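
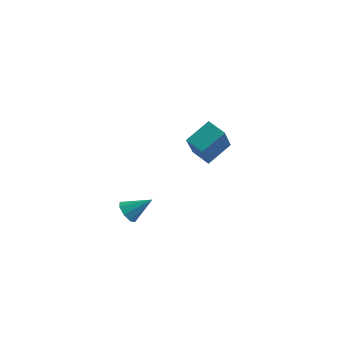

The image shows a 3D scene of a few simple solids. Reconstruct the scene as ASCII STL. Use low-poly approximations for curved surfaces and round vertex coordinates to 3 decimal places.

solid 
facet normal -0.868 0.401 0.292
outer loop
vertex -1.998 0.285 0.402
vertex -1.304 1.301 1.07
vertex -2.038 1.369 -1.207
endloop
endfacet
facet normal -0.496 -0.726 -0.477
outer loop
vertex -1.196 0.979 -1.49
vertex -1.998 0.285 0.402
vertex -2.038 1.369 -1.207
endloop
endfacet
facet normal -0.868 0.401 0.292
outer loop
vertex -2.038 1.369 -1.207
vertex -1.304 1.301 1.07
vertex -1.344 2.385 -0.539
endloop
endfacet
facet normal -0.020 0.559 -0.829
outer loop
vertex -1.344 2.385 -0.539
vertex -1.196 0.979 -1.49
vertex -2.038 1.369 -1.207
endloop
endfacet
facet normal 0.020 -0.559 0.829
outer loop
vertex -1.998 0.285 0.402
vertex -0.462 0.911 0.787
vertex -1.304 1.301 1.07
endloop
endfacet
facet normal -0.496 -0.726 -0.477
outer loop
vertex -1.156 -0.105 0.119
vertex -1.998 0.285 0.402
vertex -1.196 0.979 -1.49
endloop
endfacet
facet normal 0.020 -0.559 0.829
outer loop
vertex -1.156 -0.105 0.119
vertex -0.462 0.911 0.787
vertex -1.998 0.285 0.402
endloop
endfacet
facet normal 0.496 0.726 0.477
outer loop
vertex -1.304 1.301 1.07
vertex -0.462 0.911 0.787
vertex -1.344 2.385 -0.539
endloop
endfacet
facet normal -0.020 0.559 -0.829
outer loop
vertex -0.502 1.995 -0.822
vertex -1.196 0.979 -1.49
vertex -1.344 2.385 -0.539
endloop
endfacet
facet normal 0.496 0.726 0.477
outer loop
vertex -1.344 2.385 -0.539
vertex -0.462 0.911 0.787
vertex -0.502 1.995 -0.822
endloop
endfacet
facet normal 0.868 -0.401 -0.292
outer loop
vertex -0.502 1.995 -0.822
vertex -1.156 -0.105 0.119
vertex -1.196 0.979 -1.49
endloop
endfacet
facet normal 0.868 -0.401 -0.292
outer loop
vertex -0.462 0.911 0.787
vertex -1.156 -0.105 0.119
vertex -0.502 1.995 -0.822
endloop
endfacet
facet normal -0.754 -0.323 -0.573
outer loop
vertex -2.728 -4.353 -1.564
vertex -3.114 -4.184 -1.151
vertex -2.867 -3.927 -1.621
endloop
endfacet
facet normal 0.833 0.203 -0.515
outer loop
vertex -2.728 -4.353 -1.564
vertex -2.867 -3.927 -1.621
vertex -2.166 -3.776 -0.429
endloop
endfacet
facet normal -0.753 -0.324 -0.573
outer loop
vertex -2.867 -3.927 -1.621
vertex -3.114 -4.184 -1.151
vertex -3.151 -3.652 -1.403
endloop
endfacet
facet normal 0.476 0.793 -0.380
outer loop
vertex -2.867 -3.927 -1.621
vertex -3.151 -3.652 -1.403
vertex -2.166 -3.776 -0.429
endloop
endfacet
facet normal -0.752 -0.324 -0.574
outer loop
vertex -3.151 -3.652 -1.403
vertex -3.114 -4.184 -1.151
vertex -3.414 -3.688 -1.038
endloop
endfacet
facet normal 0.016 0.994 0.110
outer loop
vertex -3.151 -3.652 -1.403
vertex -3.414 -3.688 -1.038
vertex -2.166 -3.776 -0.429
endloop
endfacet
facet normal -0.752 -0.324 -0.574
outer loop
vertex -3.414 -3.688 -1.038
vertex -3.114 -4.184 -1.151
vertex -3.501 -4.015 -0.739
endloop
endfacet
facet normal -0.279 0.687 0.671
outer loop
vertex -3.414 -3.688 -1.038
vertex -3.501 -4.015 -0.739
vertex -2.166 -3.776 -0.429
endloop
endfacet
facet normal -0.752 -0.324 -0.574
outer loop
vertex -3.501 -4.015 -0.739
vertex -3.114 -4.184 -1.151
vertex -3.362 -4.441 -0.681
endloop
endfacet
facet normal -0.235 0.055 0.970
outer loop
vertex -3.501 -4.015 -0.739
vertex -3.362 -4.441 -0.681
vertex -2.166 -3.776 -0.429
endloop
endfacet
facet normal -0.753 -0.323 -0.574
outer loop
vertex -3.362 -4.441 -0.681
vertex -3.114 -4.184 -1.151
vertex -3.078 -4.716 -0.899
endloop
endfacet
facet normal 0.122 -0.536 0.835
outer loop
vertex -3.362 -4.441 -0.681
vertex -3.078 -4.716 -0.899
vertex -2.166 -3.776 -0.429
endloop
endfacet
facet normal -0.752 -0.323 -0.574
outer loop
vertex -3.078 -4.716 -0.899
vertex -3.114 -4.184 -1.151
vertex -2.815 -4.68 -1.264
endloop
endfacet
facet normal 0.581 -0.737 0.346
outer loop
vertex -3.078 -4.716 -0.899
vertex -2.815 -4.68 -1.264
vertex -2.166 -3.776 -0.429
endloop
endfacet
facet normal -0.754 -0.324 -0.572
outer loop
vertex -2.815 -4.68 -1.264
vertex -3.114 -4.184 -1.151
vertex -2.728 -4.353 -1.564
endloop
endfacet
facet normal 0.877 -0.431 -0.215
outer loop
vertex -2.815 -4.68 -1.264
vertex -2.728 -4.353 -1.564
vertex -2.166 -3.776 -0.429
endloop
endfacet

endsolid


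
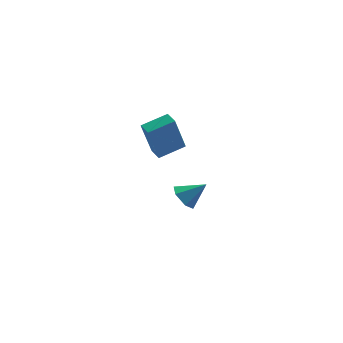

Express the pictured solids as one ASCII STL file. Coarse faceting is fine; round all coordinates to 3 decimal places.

solid 
facet normal -0.788 0.048 -0.614
outer loop
vertex -0.521 -2.188 -2.35
vertex -0.95 -2.508 -1.825
vertex -0.884 -1.761 -1.851
endloop
endfacet
facet normal 0.690 0.715 -0.110
outer loop
vertex -0.521 -2.188 -2.35
vertex -0.884 -1.761 -1.851
vertex 0.09 -2.572 -1.015
endloop
endfacet
facet normal -0.788 0.048 -0.614
outer loop
vertex -0.884 -1.761 -1.851
vertex -0.95 -2.508 -1.825
vertex -1.313 -2.082 -1.326
endloop
endfacet
facet normal 0.143 0.788 0.599
outer loop
vertex -0.884 -1.761 -1.851
vertex -1.313 -2.082 -1.326
vertex 0.09 -2.572 -1.015
endloop
endfacet
facet normal -0.788 0.048 -0.614
outer loop
vertex -1.313 -2.082 -1.326
vertex -0.95 -2.508 -1.825
vertex -1.379 -2.829 -1.3
endloop
endfacet
facet normal -0.199 0.052 0.979
outer loop
vertex -1.313 -2.082 -1.326
vertex -1.379 -2.829 -1.3
vertex 0.09 -2.572 -1.015
endloop
endfacet
facet normal -0.788 0.048 -0.614
outer loop
vertex -1.379 -2.829 -1.3
vertex -0.95 -2.508 -1.825
vertex -1.016 -3.255 -1.799
endloop
endfacet
facet normal 0.006 -0.758 0.652
outer loop
vertex -1.379 -2.829 -1.3
vertex -1.016 -3.255 -1.799
vertex 0.09 -2.572 -1.015
endloop
endfacet
facet normal -0.788 0.048 -0.614
outer loop
vertex -1.016 -3.255 -1.799
vertex -0.95 -2.508 -1.825
vertex -0.587 -2.934 -2.324
endloop
endfacet
facet normal 0.553 -0.831 -0.056
outer loop
vertex -1.016 -3.255 -1.799
vertex -0.587 -2.934 -2.324
vertex 0.09 -2.572 -1.015
endloop
endfacet
facet normal -0.788 0.048 -0.614
outer loop
vertex -0.587 -2.934 -2.324
vertex -0.95 -2.508 -1.825
vertex -0.521 -2.188 -2.35
endloop
endfacet
facet normal 0.895 -0.094 -0.437
outer loop
vertex -0.587 -2.934 -2.324
vertex -0.521 -2.188 -2.35
vertex 0.09 -2.572 -1.015
endloop
endfacet
facet normal -0.929 -0.238 -0.283
outer loop
vertex -1.547 3.254 -1.183
vertex -1.755 4.037 -1.16
vertex -0.979 3.466 -3.225
endloop
endfacet
facet normal 0.256 -0.966 -0.029
outer loop
vertex 0.415 3.823 -2.8
vertex -1.547 3.254 -1.183
vertex -0.979 3.466 -3.225
endloop
endfacet
facet normal -0.929 -0.239 -0.283
outer loop
vertex -0.979 3.466 -3.225
vertex -1.755 4.037 -1.16
vertex -1.187 4.248 -3.202
endloop
endfacet
facet normal 0.267 0.099 -0.959
outer loop
vertex -1.187 4.248 -3.202
vertex 0.415 3.823 -2.8
vertex -0.979 3.466 -3.225
endloop
endfacet
facet normal -0.267 -0.099 0.959
outer loop
vertex -1.547 3.254 -1.183
vertex -0.361 4.394 -0.735
vertex -1.755 4.037 -1.16
endloop
endfacet
facet normal 0.257 -0.966 -0.028
outer loop
vertex -0.153 3.612 -0.758
vertex -1.547 3.254 -1.183
vertex 0.415 3.823 -2.8
endloop
endfacet
facet normal -0.267 -0.099 0.959
outer loop
vertex -0.153 3.612 -0.758
vertex -0.361 4.394 -0.735
vertex -1.547 3.254 -1.183
endloop
endfacet
facet normal -0.256 0.966 0.029
outer loop
vertex -1.755 4.037 -1.16
vertex -0.361 4.394 -0.735
vertex -1.187 4.248 -3.202
endloop
endfacet
facet normal 0.267 0.099 -0.959
outer loop
vertex 0.207 4.606 -2.777
vertex 0.415 3.823 -2.8
vertex -1.187 4.248 -3.202
endloop
endfacet
facet normal -0.257 0.966 0.029
outer loop
vertex -1.187 4.248 -3.202
vertex -0.361 4.394 -0.735
vertex 0.207 4.606 -2.777
endloop
endfacet
facet normal 0.929 0.238 0.283
outer loop
vertex 0.207 4.606 -2.777
vertex -0.153 3.612 -0.758
vertex 0.415 3.823 -2.8
endloop
endfacet
facet normal 0.929 0.239 0.283
outer loop
vertex -0.361 4.394 -0.735
vertex -0.153 3.612 -0.758
vertex 0.207 4.606 -2.777
endloop
endfacet

endsolid


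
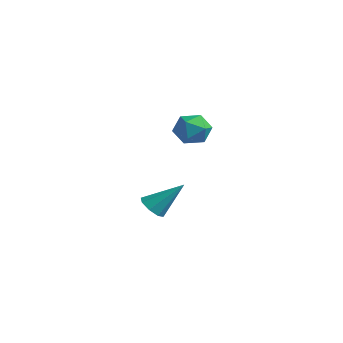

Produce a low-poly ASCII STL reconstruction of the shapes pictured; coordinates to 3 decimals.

solid 
facet normal -0.804 0.532 -0.266
outer loop
vertex -1.008 -1.213 0.022
vertex -1.433 -1.711 0.31
vertex -1.203 -1.164 0.708
endloop
endfacet
facet normal -0.248 0.959 -0.139
outer loop
vertex -1.008 -1.213 0.022
vertex -1.203 -1.164 0.708
vertex -0.53 -1.018 0.516
endloop
endfacet
facet normal 0.283 0.767 -0.576
outer loop
vertex -1.008 -1.213 0.022
vertex -0.53 -1.018 0.516
vertex -0.344 -1.475 -0.001
endloop
endfacet
facet normal 0.053 0.221 -0.974
outer loop
vertex -1.008 -1.213 0.022
vertex -0.344 -1.475 -0.001
vertex -0.902 -1.904 -0.129
endloop
endfacet
facet normal -0.619 0.076 -0.782
outer loop
vertex -1.008 -1.213 0.022
vertex -0.902 -1.904 -0.129
vertex -1.433 -1.711 0.31
endloop
endfacet
facet normal -0.032 0.846 0.532
outer loop
vertex -0.53 -1.018 0.516
vertex -1.203 -1.164 0.708
vertex -0.658 -1.396 1.109
endloop
endfacet
facet normal -0.932 0.154 0.328
outer loop
vertex -1.203 -1.164 0.708
vertex -1.433 -1.711 0.31
vertex -1.216 -1.825 0.981
endloop
endfacet
facet normal -0.633 -0.584 -0.509
outer loop
vertex -1.433 -1.711 0.31
vertex -0.902 -1.904 -0.129
vertex -1.03 -2.282 0.464
endloop
endfacet
facet normal 0.455 -0.348 -0.820
outer loop
vertex -0.902 -1.904 -0.129
vertex -0.344 -1.475 -0.001
vertex -0.357 -2.136 0.272
endloop
endfacet
facet normal 0.826 0.535 -0.176
outer loop
vertex -0.344 -1.475 -0.001
vertex -0.53 -1.018 0.516
vertex -0.127 -1.589 0.67
endloop
endfacet
facet normal -0.053 -0.221 0.974
outer loop
vertex -0.552 -2.087 0.958
vertex -0.658 -1.396 1.109
vertex -1.216 -1.825 0.981
endloop
endfacet
facet normal -0.283 -0.767 0.576
outer loop
vertex -0.552 -2.087 0.958
vertex -1.216 -1.825 0.981
vertex -1.03 -2.282 0.464
endloop
endfacet
facet normal 0.248 -0.959 0.139
outer loop
vertex -0.552 -2.087 0.958
vertex -1.03 -2.282 0.464
vertex -0.357 -2.136 0.272
endloop
endfacet
facet normal 0.804 -0.532 0.266
outer loop
vertex -0.552 -2.087 0.958
vertex -0.357 -2.136 0.272
vertex -0.127 -1.589 0.67
endloop
endfacet
facet normal 0.619 -0.076 0.782
outer loop
vertex -0.552 -2.087 0.958
vertex -0.127 -1.589 0.67
vertex -0.658 -1.396 1.109
endloop
endfacet
facet normal -0.455 0.348 0.820
outer loop
vertex -1.216 -1.825 0.981
vertex -0.658 -1.396 1.109
vertex -1.203 -1.164 0.708
endloop
endfacet
facet normal -0.826 -0.535 0.176
outer loop
vertex -1.03 -2.282 0.464
vertex -1.216 -1.825 0.981
vertex -1.433 -1.711 0.31
endloop
endfacet
facet normal 0.032 -0.846 -0.532
outer loop
vertex -0.357 -2.136 0.272
vertex -1.03 -2.282 0.464
vertex -0.902 -1.904 -0.129
endloop
endfacet
facet normal 0.932 -0.154 -0.328
outer loop
vertex -0.127 -1.589 0.67
vertex -0.357 -2.136 0.272
vertex -0.344 -1.475 -0.001
endloop
endfacet
facet normal 0.633 0.584 0.509
outer loop
vertex -0.658 -1.396 1.109
vertex -0.127 -1.589 0.67
vertex -0.53 -1.018 0.516
endloop
endfacet
facet normal -0.411 -0.586 -0.698
outer loop
vertex -3.467 -1.56 -4.065
vertex -3.871 -1.157 -4.165
vertex -3.344 -1.272 -4.379
endloop
endfacet
facet normal 0.955 -0.269 0.128
outer loop
vertex -3.467 -1.56 -4.065
vertex -3.344 -1.272 -4.379
vertex -3.229 -0.243 -3.075
endloop
endfacet
facet normal -0.412 -0.585 -0.699
outer loop
vertex -3.344 -1.272 -4.379
vertex -3.871 -1.157 -4.165
vertex -3.53 -0.915 -4.568
endloop
endfacet
facet normal 0.899 0.301 -0.317
outer loop
vertex -3.344 -1.272 -4.379
vertex -3.53 -0.915 -4.568
vertex -3.229 -0.243 -3.075
endloop
endfacet
facet normal -0.411 -0.585 -0.699
outer loop
vertex -3.53 -0.915 -4.568
vertex -3.871 -1.157 -4.165
vertex -3.915 -0.701 -4.521
endloop
endfacet
facet normal 0.394 0.806 -0.442
outer loop
vertex -3.53 -0.915 -4.568
vertex -3.915 -0.701 -4.521
vertex -3.229 -0.243 -3.075
endloop
endfacet
facet normal -0.412 -0.585 -0.698
outer loop
vertex -3.915 -0.701 -4.521
vertex -3.871 -1.157 -4.165
vertex -4.275 -0.753 -4.265
endloop
endfacet
facet normal -0.262 0.949 -0.176
outer loop
vertex -3.915 -0.701 -4.521
vertex -4.275 -0.753 -4.265
vertex -3.229 -0.243 -3.075
endloop
endfacet
facet normal -0.412 -0.585 -0.699
outer loop
vertex -4.275 -0.753 -4.265
vertex -3.871 -1.157 -4.165
vertex -4.398 -1.042 -3.951
endloop
endfacet
facet normal -0.688 0.648 0.327
outer loop
vertex -4.275 -0.753 -4.265
vertex -4.398 -1.042 -3.951
vertex -3.229 -0.243 -3.075
endloop
endfacet
facet normal -0.412 -0.584 -0.699
outer loop
vertex -4.398 -1.042 -3.951
vertex -3.871 -1.157 -4.165
vertex -4.212 -1.398 -3.763
endloop
endfacet
facet normal -0.631 0.078 0.772
outer loop
vertex -4.398 -1.042 -3.951
vertex -4.212 -1.398 -3.763
vertex -3.229 -0.243 -3.075
endloop
endfacet
facet normal -0.410 -0.586 -0.699
outer loop
vertex -4.212 -1.398 -3.763
vertex -3.871 -1.157 -4.165
vertex -3.826 -1.613 -3.809
endloop
endfacet
facet normal -0.129 -0.424 0.896
outer loop
vertex -4.212 -1.398 -3.763
vertex -3.826 -1.613 -3.809
vertex -3.229 -0.243 -3.075
endloop
endfacet
facet normal -0.411 -0.586 -0.698
outer loop
vertex -3.826 -1.613 -3.809
vertex -3.871 -1.157 -4.165
vertex -3.467 -1.56 -4.065
endloop
endfacet
facet normal 0.532 -0.568 0.628
outer loop
vertex -3.826 -1.613 -3.809
vertex -3.467 -1.56 -4.065
vertex -3.229 -0.243 -3.075
endloop
endfacet

endsolid


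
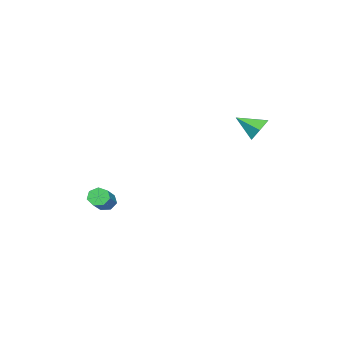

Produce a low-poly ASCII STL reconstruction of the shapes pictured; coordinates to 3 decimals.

solid 
facet normal -0.818 -0.240 -0.523
outer loop
vertex 3.482 -3.569 -3.033
vertex 3.148 -3.465 -2.558
vertex 3.309 -3.089 -2.983
endloop
endfacet
facet normal 0.466 0.256 -0.847
outer loop
vertex 3.482 -3.569 -3.033
vertex 3.309 -3.089 -2.983
vertex 4.946 -3.138 -2.097
endloop
endfacet
facet normal 0.466 0.257 -0.847
outer loop
vertex 4.946 -3.138 -2.097
vertex 3.309 -3.089 -2.983
vertex 4.773 -2.659 -2.047
endloop
endfacet
facet normal 0.818 0.241 0.523
outer loop
vertex 4.946 -3.138 -2.097
vertex 4.773 -2.659 -2.047
vertex 4.612 -3.035 -1.622
endloop
endfacet
facet normal -0.818 -0.240 -0.523
outer loop
vertex 3.309 -3.089 -2.983
vertex 3.148 -3.465 -2.558
vertex 3.015 -2.893 -2.613
endloop
endfacet
facet normal 0.027 0.892 -0.451
outer loop
vertex 3.309 -3.089 -2.983
vertex 3.015 -2.893 -2.613
vertex 4.773 -2.659 -2.047
endloop
endfacet
facet normal 0.027 0.892 -0.451
outer loop
vertex 4.773 -2.659 -2.047
vertex 3.015 -2.893 -2.613
vertex 4.479 -2.463 -1.677
endloop
endfacet
facet normal 0.818 0.240 0.523
outer loop
vertex 4.773 -2.659 -2.047
vertex 4.479 -2.463 -1.677
vertex 4.612 -3.035 -1.622
endloop
endfacet
facet normal -0.818 -0.240 -0.523
outer loop
vertex 3.015 -2.893 -2.613
vertex 3.148 -3.465 -2.558
vertex 2.821 -3.128 -2.202
endloop
endfacet
facet normal -0.433 0.855 0.285
outer loop
vertex 3.015 -2.893 -2.613
vertex 2.821 -3.128 -2.202
vertex 4.479 -2.463 -1.677
endloop
endfacet
facet normal -0.433 0.856 0.283
outer loop
vertex 4.479 -2.463 -1.677
vertex 2.821 -3.128 -2.202
vertex 4.285 -2.697 -1.266
endloop
endfacet
facet normal 0.818 0.240 0.523
outer loop
vertex 4.479 -2.463 -1.677
vertex 4.285 -2.697 -1.266
vertex 4.612 -3.035 -1.622
endloop
endfacet
facet normal -0.818 -0.241 -0.523
outer loop
vertex 2.821 -3.128 -2.202
vertex 3.148 -3.465 -2.558
vertex 2.873 -3.617 -2.058
endloop
endfacet
facet normal -0.567 0.177 0.805
outer loop
vertex 2.821 -3.128 -2.202
vertex 2.873 -3.617 -2.058
vertex 4.285 -2.697 -1.266
endloop
endfacet
facet normal -0.567 0.177 0.805
outer loop
vertex 4.285 -2.697 -1.266
vertex 2.873 -3.617 -2.058
vertex 4.337 -3.186 -1.122
endloop
endfacet
facet normal 0.818 0.241 0.523
outer loop
vertex 4.285 -2.697 -1.266
vertex 4.337 -3.186 -1.122
vertex 4.612 -3.035 -1.622
endloop
endfacet
facet normal -0.817 -0.242 -0.523
outer loop
vertex 2.873 -3.617 -2.058
vertex 3.148 -3.465 -2.558
vertex 3.133 -3.991 -2.291
endloop
endfacet
facet normal -0.273 -0.638 0.720
outer loop
vertex 2.873 -3.617 -2.058
vertex 3.133 -3.991 -2.291
vertex 4.337 -3.186 -1.122
endloop
endfacet
facet normal -0.274 -0.637 0.721
outer loop
vertex 4.337 -3.186 -1.122
vertex 3.133 -3.991 -2.291
vertex 4.596 -3.561 -1.355
endloop
endfacet
facet normal 0.818 0.240 0.523
outer loop
vertex 4.337 -3.186 -1.122
vertex 4.596 -3.561 -1.355
vertex 4.612 -3.035 -1.622
endloop
endfacet
facet normal -0.818 -0.242 -0.522
outer loop
vertex 3.133 -3.991 -2.291
vertex 3.148 -3.465 -2.558
vertex 3.404 -3.97 -2.725
endloop
endfacet
facet normal 0.225 -0.970 0.094
outer loop
vertex 3.133 -3.991 -2.291
vertex 3.404 -3.97 -2.725
vertex 4.596 -3.561 -1.355
endloop
endfacet
facet normal 0.227 -0.970 0.092
outer loop
vertex 4.596 -3.561 -1.355
vertex 3.404 -3.97 -2.725
vertex 4.867 -3.539 -1.789
endloop
endfacet
facet normal 0.818 0.241 0.523
outer loop
vertex 4.596 -3.561 -1.355
vertex 4.867 -3.539 -1.789
vertex 4.612 -3.035 -1.622
endloop
endfacet
facet normal -0.818 -0.242 -0.522
outer loop
vertex 3.404 -3.97 -2.725
vertex 3.148 -3.465 -2.558
vertex 3.482 -3.569 -3.033
endloop
endfacet
facet normal 0.555 -0.572 -0.604
outer loop
vertex 3.404 -3.97 -2.725
vertex 3.482 -3.569 -3.033
vertex 4.867 -3.539 -1.789
endloop
endfacet
facet normal 0.555 -0.573 -0.604
outer loop
vertex 4.867 -3.539 -1.789
vertex 3.482 -3.569 -3.033
vertex 4.946 -3.138 -2.097
endloop
endfacet
facet normal 0.818 0.241 0.523
outer loop
vertex 4.867 -3.539 -1.789
vertex 4.946 -3.138 -2.097
vertex 4.612 -3.035 -1.622
endloop
endfacet
facet normal -0.182 0.837 -0.515
outer loop
vertex 1.354 3.625 2.254
vertex 0.652 3.746 2.699
vertex 1.38 4.069 2.966
endloop
endfacet
facet normal 0.956 -0.263 0.129
outer loop
vertex 1.354 3.625 2.254
vertex 1.38 4.069 2.966
vertex 0.908 2.574 3.421
endloop
endfacet
facet normal -0.182 0.837 -0.515
outer loop
vertex 1.38 4.069 2.966
vertex 0.652 3.746 2.699
vertex 0.678 4.19 3.411
endloop
endfacet
facet normal 0.544 0.083 0.835
outer loop
vertex 1.38 4.069 2.966
vertex 0.678 4.19 3.411
vertex 0.908 2.574 3.421
endloop
endfacet
facet normal -0.183 0.837 -0.515
outer loop
vertex 0.678 4.19 3.411
vertex 0.652 3.746 2.699
vertex -0.05 3.867 3.145
endloop
endfacet
facet normal -0.327 -0.041 0.944
outer loop
vertex 0.678 4.19 3.411
vertex -0.05 3.867 3.145
vertex 0.908 2.574 3.421
endloop
endfacet
facet normal -0.183 0.838 -0.515
outer loop
vertex -0.05 3.867 3.145
vertex 0.652 3.746 2.699
vertex -0.076 3.423 2.432
endloop
endfacet
facet normal -0.788 -0.510 0.346
outer loop
vertex -0.05 3.867 3.145
vertex -0.076 3.423 2.432
vertex 0.908 2.574 3.421
endloop
endfacet
facet normal -0.182 0.837 -0.516
outer loop
vertex -0.076 3.423 2.432
vertex 0.652 3.746 2.699
vertex 0.626 3.301 1.987
endloop
endfacet
facet normal -0.376 -0.854 -0.359
outer loop
vertex -0.076 3.423 2.432
vertex 0.626 3.301 1.987
vertex 0.908 2.574 3.421
endloop
endfacet
facet normal -0.183 0.837 -0.516
outer loop
vertex 0.626 3.301 1.987
vertex 0.652 3.746 2.699
vertex 1.354 3.625 2.254
endloop
endfacet
facet normal 0.497 -0.731 -0.468
outer loop
vertex 0.626 3.301 1.987
vertex 1.354 3.625 2.254
vertex 0.908 2.574 3.421
endloop
endfacet

endsolid


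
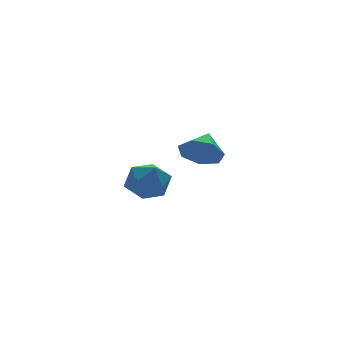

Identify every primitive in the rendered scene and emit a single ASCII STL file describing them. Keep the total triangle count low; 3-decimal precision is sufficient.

solid 
facet normal -0.489 0.736 -0.468
outer loop
vertex -1.384 -0.859 -3.436
vertex -2.088 -0.949 -2.842
vertex -1.394 -0.367 -2.652
endloop
endfacet
facet normal 0.217 0.828 -0.517
outer loop
vertex -1.384 -0.859 -3.436
vertex -1.394 -0.367 -2.652
vertex -0.607 -0.756 -2.945
endloop
endfacet
facet normal 0.493 0.252 -0.833
outer loop
vertex -1.384 -0.859 -3.436
vertex -0.607 -0.756 -2.945
vertex -0.814 -1.578 -3.316
endloop
endfacet
facet normal -0.042 -0.197 -0.980
outer loop
vertex -1.384 -0.859 -3.436
vertex -0.814 -1.578 -3.316
vertex -1.73 -1.697 -3.253
endloop
endfacet
facet normal -0.649 0.103 -0.754
outer loop
vertex -1.384 -0.859 -3.436
vertex -1.73 -1.697 -3.253
vertex -2.088 -0.949 -2.842
endloop
endfacet
facet normal 0.481 0.864 0.146
outer loop
vertex -0.607 -0.756 -2.945
vertex -1.394 -0.367 -2.652
vertex -0.83 -0.783 -2.047
endloop
endfacet
facet normal -0.662 0.716 0.224
outer loop
vertex -1.394 -0.367 -2.652
vertex -2.088 -0.949 -2.842
vertex -1.746 -0.902 -1.984
endloop
endfacet
facet normal -0.921 -0.310 -0.238
outer loop
vertex -2.088 -0.949 -2.842
vertex -1.73 -1.697 -3.253
vertex -1.953 -1.724 -2.355
endloop
endfacet
facet normal 0.062 -0.795 -0.604
outer loop
vertex -1.73 -1.697 -3.253
vertex -0.814 -1.578 -3.316
vertex -1.166 -2.113 -2.648
endloop
endfacet
facet normal 0.928 -0.068 -0.366
outer loop
vertex -0.814 -1.578 -3.316
vertex -0.607 -0.756 -2.945
vertex -0.472 -1.531 -2.458
endloop
endfacet
facet normal 0.042 0.197 0.980
outer loop
vertex -1.176 -1.621 -1.864
vertex -0.83 -0.783 -2.047
vertex -1.746 -0.902 -1.984
endloop
endfacet
facet normal -0.493 -0.252 0.833
outer loop
vertex -1.176 -1.621 -1.864
vertex -1.746 -0.902 -1.984
vertex -1.953 -1.724 -2.355
endloop
endfacet
facet normal -0.217 -0.828 0.517
outer loop
vertex -1.176 -1.621 -1.864
vertex -1.953 -1.724 -2.355
vertex -1.166 -2.113 -2.648
endloop
endfacet
facet normal 0.489 -0.736 0.468
outer loop
vertex -1.176 -1.621 -1.864
vertex -1.166 -2.113 -2.648
vertex -0.472 -1.531 -2.458
endloop
endfacet
facet normal 0.649 -0.103 0.754
outer loop
vertex -1.176 -1.621 -1.864
vertex -0.472 -1.531 -2.458
vertex -0.83 -0.783 -2.047
endloop
endfacet
facet normal -0.062 0.795 0.604
outer loop
vertex -1.746 -0.902 -1.984
vertex -0.83 -0.783 -2.047
vertex -1.394 -0.367 -2.652
endloop
endfacet
facet normal -0.928 0.068 0.366
outer loop
vertex -1.953 -1.724 -2.355
vertex -1.746 -0.902 -1.984
vertex -2.088 -0.949 -2.842
endloop
endfacet
facet normal -0.481 -0.864 -0.146
outer loop
vertex -1.166 -2.113 -2.648
vertex -1.953 -1.724 -2.355
vertex -1.73 -1.697 -3.253
endloop
endfacet
facet normal 0.662 -0.716 -0.224
outer loop
vertex -0.472 -1.531 -2.458
vertex -1.166 -2.113 -2.648
vertex -0.814 -1.578 -3.316
endloop
endfacet
facet normal 0.921 0.310 0.238
outer loop
vertex -0.83 -0.783 -2.047
vertex -0.472 -1.531 -2.458
vertex -0.607 -0.756 -2.945
endloop
endfacet
facet normal -0.614 -0.601 -0.512
outer loop
vertex 4.044 2.868 -4.104
vertex 3.344 3.043 -3.471
vertex 3.553 3.518 -4.278
endloop
endfacet
facet normal 0.778 0.479 -0.406
outer loop
vertex 4.044 2.868 -4.104
vertex 3.553 3.518 -4.278
vertex 4.136 3.817 -2.809
endloop
endfacet
facet normal -0.613 -0.601 -0.513
outer loop
vertex 3.553 3.518 -4.278
vertex 3.344 3.043 -3.471
vertex 2.904 3.81 -3.844
endloop
endfacet
facet normal 0.231 0.931 -0.281
outer loop
vertex 3.553 3.518 -4.278
vertex 2.904 3.81 -3.844
vertex 4.136 3.817 -2.809
endloop
endfacet
facet normal -0.614 -0.601 -0.512
outer loop
vertex 2.904 3.81 -3.844
vertex 3.344 3.043 -3.471
vertex 2.587 3.524 -3.128
endloop
endfacet
facet normal -0.232 0.934 0.270
outer loop
vertex 2.904 3.81 -3.844
vertex 2.587 3.524 -3.128
vertex 4.136 3.817 -2.809
endloop
endfacet
facet normal -0.614 -0.600 -0.513
outer loop
vertex 2.587 3.524 -3.128
vertex 3.344 3.043 -3.471
vertex 2.84 2.875 -2.671
endloop
endfacet
facet normal -0.263 0.485 0.834
outer loop
vertex 2.587 3.524 -3.128
vertex 2.84 2.875 -2.671
vertex 4.136 3.817 -2.809
endloop
endfacet
facet normal -0.613 -0.602 -0.512
outer loop
vertex 2.84 2.875 -2.671
vertex 3.344 3.043 -3.471
vertex 3.473 2.353 -2.815
endloop
endfacet
facet normal 0.161 -0.077 0.984
outer loop
vertex 2.84 2.875 -2.671
vertex 3.473 2.353 -2.815
vertex 4.136 3.817 -2.809
endloop
endfacet
facet normal -0.614 -0.601 -0.512
outer loop
vertex 3.473 2.353 -2.815
vertex 3.344 3.043 -3.471
vertex 4.008 2.35 -3.453
endloop
endfacet
facet normal 0.723 -0.330 0.608
outer loop
vertex 3.473 2.353 -2.815
vertex 4.008 2.35 -3.453
vertex 4.136 3.817 -2.809
endloop
endfacet
facet normal -0.613 -0.601 -0.512
outer loop
vertex 4.008 2.35 -3.453
vertex 3.344 3.043 -3.471
vertex 4.044 2.868 -4.104
endloop
endfacet
facet normal 0.997 -0.082 -0.010
outer loop
vertex 4.008 2.35 -3.453
vertex 4.044 2.868 -4.104
vertex 4.136 3.817 -2.809
endloop
endfacet

endsolid


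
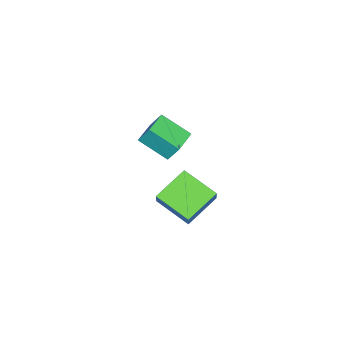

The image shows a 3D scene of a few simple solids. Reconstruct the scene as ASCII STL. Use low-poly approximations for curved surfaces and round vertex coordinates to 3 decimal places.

solid 
facet normal -1.000 0.013 -0.004
outer loop
vertex -2.815 -2.998 -2.971
vertex -2.79 -1.404 -3.986
vertex -2.819 -3.615 -3.941
endloop
endfacet
facet normal -0.013 -0.844 0.537
outer loop
vertex -1.21 -3.636 -3.934
vertex -2.815 -2.998 -2.971
vertex -2.819 -3.615 -3.941
endloop
endfacet
facet normal -1.000 0.013 -0.003
outer loop
vertex -2.819 -3.615 -3.941
vertex -2.79 -1.404 -3.986
vertex -2.795 -2.021 -4.956
endloop
endfacet
facet normal -0.003 -0.537 -0.844
outer loop
vertex -2.795 -2.021 -4.956
vertex -1.21 -3.636 -3.934
vertex -2.819 -3.615 -3.941
endloop
endfacet
facet normal 0.003 0.537 0.844
outer loop
vertex -2.815 -2.998 -2.971
vertex -1.181 -1.425 -3.979
vertex -2.79 -1.404 -3.986
endloop
endfacet
facet normal -0.013 -0.844 0.537
outer loop
vertex -1.205 -3.019 -2.964
vertex -2.815 -2.998 -2.971
vertex -1.21 -3.636 -3.934
endloop
endfacet
facet normal 0.003 0.537 0.844
outer loop
vertex -1.205 -3.019 -2.964
vertex -1.181 -1.425 -3.979
vertex -2.815 -2.998 -2.971
endloop
endfacet
facet normal 0.013 0.844 -0.537
outer loop
vertex -2.79 -1.404 -3.986
vertex -1.181 -1.425 -3.979
vertex -2.795 -2.021 -4.956
endloop
endfacet
facet normal -0.003 -0.537 -0.844
outer loop
vertex -1.185 -2.042 -4.949
vertex -1.21 -3.636 -3.934
vertex -2.795 -2.021 -4.956
endloop
endfacet
facet normal 0.013 0.844 -0.537
outer loop
vertex -2.795 -2.021 -4.956
vertex -1.181 -1.425 -3.979
vertex -1.185 -2.042 -4.949
endloop
endfacet
facet normal 1.000 -0.013 0.003
outer loop
vertex -1.185 -2.042 -4.949
vertex -1.205 -3.019 -2.964
vertex -1.21 -3.636 -3.934
endloop
endfacet
facet normal 1.000 -0.013 0.004
outer loop
vertex -1.181 -1.425 -3.979
vertex -1.205 -3.019 -2.964
vertex -1.185 -2.042 -4.949
endloop
endfacet
facet normal -0.580 -0.218 -0.785
outer loop
vertex 2.435 0.202 -2.648
vertex 2.87 1.966 -3.459
vertex 3.98 -0.602 -3.568
endloop
endfacet
facet normal -0.219 -0.887 0.408
outer loop
vertex 4.77 -0.306 -2.501
vertex 2.435 0.202 -2.648
vertex 3.98 -0.602 -3.568
endloop
endfacet
facet normal -0.580 -0.218 -0.785
outer loop
vertex 3.98 -0.602 -3.568
vertex 2.87 1.966 -3.459
vertex 4.415 1.162 -4.379
endloop
endfacet
facet normal 0.784 -0.408 -0.467
outer loop
vertex 4.415 1.162 -4.379
vertex 4.77 -0.306 -2.501
vertex 3.98 -0.602 -3.568
endloop
endfacet
facet normal -0.784 0.408 0.467
outer loop
vertex 2.435 0.202 -2.648
vertex 3.66 2.262 -2.392
vertex 2.87 1.966 -3.459
endloop
endfacet
facet normal -0.219 -0.887 0.408
outer loop
vertex 3.225 0.498 -1.581
vertex 2.435 0.202 -2.648
vertex 4.77 -0.306 -2.501
endloop
endfacet
facet normal -0.784 0.408 0.467
outer loop
vertex 3.225 0.498 -1.581
vertex 3.66 2.262 -2.392
vertex 2.435 0.202 -2.648
endloop
endfacet
facet normal 0.219 0.887 -0.408
outer loop
vertex 2.87 1.966 -3.459
vertex 3.66 2.262 -2.392
vertex 4.415 1.162 -4.379
endloop
endfacet
facet normal 0.784 -0.408 -0.467
outer loop
vertex 5.205 1.458 -3.312
vertex 4.77 -0.306 -2.501
vertex 4.415 1.162 -4.379
endloop
endfacet
facet normal 0.219 0.887 -0.408
outer loop
vertex 4.415 1.162 -4.379
vertex 3.66 2.262 -2.392
vertex 5.205 1.458 -3.312
endloop
endfacet
facet normal 0.580 0.218 0.785
outer loop
vertex 5.205 1.458 -3.312
vertex 3.225 0.498 -1.581
vertex 4.77 -0.306 -2.501
endloop
endfacet
facet normal 0.580 0.218 0.785
outer loop
vertex 3.66 2.262 -2.392
vertex 3.225 0.498 -1.581
vertex 5.205 1.458 -3.312
endloop
endfacet

endsolid


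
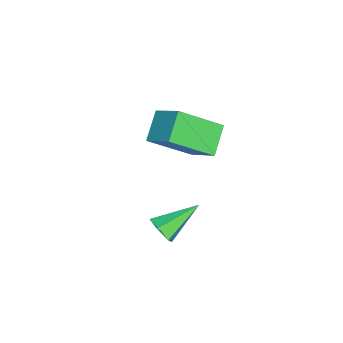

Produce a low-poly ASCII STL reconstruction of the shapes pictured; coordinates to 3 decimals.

solid 
facet normal -0.793 0.103 0.601
outer loop
vertex -3.007 -2.539 4.04
vertex -3.631 -1.228 2.993
vertex -3.628 -3.373 3.364
endloop
endfacet
facet normal 0.348 -0.733 0.584
outer loop
vertex -2.709 -3.492 2.667
vertex -3.007 -2.539 4.04
vertex -3.628 -3.373 3.364
endloop
endfacet
facet normal -0.792 0.103 0.602
outer loop
vertex -3.628 -3.373 3.364
vertex -3.631 -1.228 2.993
vertex -4.252 -2.062 2.318
endloop
endfacet
facet normal -0.500 -0.673 -0.545
outer loop
vertex -4.252 -2.062 2.318
vertex -2.709 -3.492 2.667
vertex -3.628 -3.373 3.364
endloop
endfacet
facet normal 0.500 0.673 0.545
outer loop
vertex -3.007 -2.539 4.04
vertex -2.712 -1.347 2.296
vertex -3.631 -1.228 2.993
endloop
endfacet
facet normal 0.349 -0.733 0.584
outer loop
vertex -2.088 -2.658 3.342
vertex -3.007 -2.539 4.04
vertex -2.709 -3.492 2.667
endloop
endfacet
facet normal 0.501 0.673 0.545
outer loop
vertex -2.088 -2.658 3.342
vertex -2.712 -1.347 2.296
vertex -3.007 -2.539 4.04
endloop
endfacet
facet normal -0.349 0.733 -0.585
outer loop
vertex -3.631 -1.228 2.993
vertex -2.712 -1.347 2.296
vertex -4.252 -2.062 2.318
endloop
endfacet
facet normal -0.501 -0.673 -0.544
outer loop
vertex -3.333 -2.181 1.62
vertex -2.709 -3.492 2.667
vertex -4.252 -2.062 2.318
endloop
endfacet
facet normal -0.349 0.733 -0.584
outer loop
vertex -4.252 -2.062 2.318
vertex -2.712 -1.347 2.296
vertex -3.333 -2.181 1.62
endloop
endfacet
facet normal 0.792 -0.103 -0.601
outer loop
vertex -3.333 -2.181 1.62
vertex -2.088 -2.658 3.342
vertex -2.709 -3.492 2.667
endloop
endfacet
facet normal 0.792 -0.103 -0.601
outer loop
vertex -2.712 -1.347 2.296
vertex -2.088 -2.658 3.342
vertex -3.333 -2.181 1.62
endloop
endfacet
facet normal 0.531 -0.695 -0.485
outer loop
vertex 0.736 -2.457 1.802
vertex 0.405 -2.414 1.378
vertex 0.844 -2.101 1.41
endloop
endfacet
facet normal 0.621 0.487 0.614
outer loop
vertex 0.736 -2.457 1.802
vertex 0.844 -2.101 1.41
vertex -0.365 -1.406 2.082
endloop
endfacet
facet normal 0.531 -0.695 -0.486
outer loop
vertex 0.844 -2.101 1.41
vertex 0.405 -2.414 1.378
vertex 0.512 -2.058 0.986
endloop
endfacet
facet normal 0.393 0.894 -0.217
outer loop
vertex 0.844 -2.101 1.41
vertex 0.512 -2.058 0.986
vertex -0.365 -1.406 2.082
endloop
endfacet
facet normal 0.531 -0.695 -0.486
outer loop
vertex 0.512 -2.058 0.986
vertex 0.405 -2.414 1.378
vertex 0.073 -2.371 0.954
endloop
endfacet
facet normal -0.391 0.619 -0.681
outer loop
vertex 0.512 -2.058 0.986
vertex 0.073 -2.371 0.954
vertex -0.365 -1.406 2.082
endloop
endfacet
facet normal 0.530 -0.695 -0.485
outer loop
vertex 0.073 -2.371 0.954
vertex 0.405 -2.414 1.378
vertex -0.035 -2.727 1.346
endloop
endfacet
facet normal -0.947 -0.061 -0.316
outer loop
vertex 0.073 -2.371 0.954
vertex -0.035 -2.727 1.346
vertex -0.365 -1.406 2.082
endloop
endfacet
facet normal 0.530 -0.695 -0.485
outer loop
vertex -0.035 -2.727 1.346
vertex 0.405 -2.414 1.378
vertex 0.297 -2.77 1.77
endloop
endfacet
facet normal -0.719 -0.467 0.515
outer loop
vertex -0.035 -2.727 1.346
vertex 0.297 -2.77 1.77
vertex -0.365 -1.406 2.082
endloop
endfacet
facet normal 0.531 -0.695 -0.485
outer loop
vertex 0.297 -2.77 1.77
vertex 0.405 -2.414 1.378
vertex 0.736 -2.457 1.802
endloop
endfacet
facet normal 0.066 -0.192 0.979
outer loop
vertex 0.297 -2.77 1.77
vertex 0.736 -2.457 1.802
vertex -0.365 -1.406 2.082
endloop
endfacet

endsolid


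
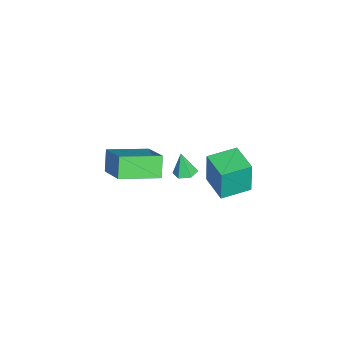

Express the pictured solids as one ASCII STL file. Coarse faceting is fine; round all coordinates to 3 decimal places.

solid 
facet normal -0.596 0.803 0.005
outer loop
vertex 1.462 4.014 2.862
vertex 2.562 4.831 2.845
vertex 1.442 4.009 1.262
endloop
endfacet
facet normal -0.803 -0.596 0.012
outer loop
vertex 2.258 2.909 1.255
vertex 1.462 4.014 2.862
vertex 1.442 4.009 1.262
endloop
endfacet
facet normal -0.597 0.803 0.005
outer loop
vertex 1.442 4.009 1.262
vertex 2.562 4.831 2.845
vertex 2.541 4.826 1.245
endloop
endfacet
facet normal -0.013 -0.003 -1.000
outer loop
vertex 2.541 4.826 1.245
vertex 2.258 2.909 1.255
vertex 1.442 4.009 1.262
endloop
endfacet
facet normal 0.013 0.003 1.000
outer loop
vertex 1.462 4.014 2.862
vertex 3.378 3.731 2.838
vertex 2.562 4.831 2.845
endloop
endfacet
facet normal -0.803 -0.596 0.012
outer loop
vertex 2.279 2.914 2.855
vertex 1.462 4.014 2.862
vertex 2.258 2.909 1.255
endloop
endfacet
facet normal 0.013 0.003 1.000
outer loop
vertex 2.279 2.914 2.855
vertex 3.378 3.731 2.838
vertex 1.462 4.014 2.862
endloop
endfacet
facet normal 0.803 0.596 -0.012
outer loop
vertex 2.562 4.831 2.845
vertex 3.378 3.731 2.838
vertex 2.541 4.826 1.245
endloop
endfacet
facet normal -0.013 -0.003 -1.000
outer loop
vertex 3.358 3.726 1.238
vertex 2.258 2.909 1.255
vertex 2.541 4.826 1.245
endloop
endfacet
facet normal 0.803 0.596 -0.012
outer loop
vertex 2.541 4.826 1.245
vertex 3.378 3.731 2.838
vertex 3.358 3.726 1.238
endloop
endfacet
facet normal 0.596 -0.803 -0.005
outer loop
vertex 3.358 3.726 1.238
vertex 2.279 2.914 2.855
vertex 2.258 2.909 1.255
endloop
endfacet
facet normal 0.597 -0.803 -0.005
outer loop
vertex 3.378 3.731 2.838
vertex 2.279 2.914 2.855
vertex 3.358 3.726 1.238
endloop
endfacet
facet normal -0.575 -0.079 0.815
outer loop
vertex 0.08 -1.312 -0.285
vertex -0.76 0.408 -0.71
vertex -1.315 -2.258 -1.361
endloop
endfacet
facet normal 0.428 -0.877 0.217
outer loop
vertex -0.66 -2.168 -2.29
vertex 0.08 -1.312 -0.285
vertex -1.315 -2.258 -1.361
endloop
endfacet
facet normal -0.575 -0.079 0.815
outer loop
vertex -1.315 -2.258 -1.361
vertex -0.76 0.408 -0.71
vertex -2.155 -0.539 -1.786
endloop
endfacet
facet normal -0.697 -0.474 -0.538
outer loop
vertex -2.155 -0.539 -1.786
vertex -0.66 -2.168 -2.29
vertex -1.315 -2.258 -1.361
endloop
endfacet
facet normal 0.698 0.474 0.538
outer loop
vertex 0.08 -1.312 -0.285
vertex -0.105 0.498 -1.639
vertex -0.76 0.408 -0.71
endloop
endfacet
facet normal 0.429 -0.877 0.216
outer loop
vertex 0.735 -1.221 -1.214
vertex 0.08 -1.312 -0.285
vertex -0.66 -2.168 -2.29
endloop
endfacet
facet normal 0.697 0.474 0.538
outer loop
vertex 0.735 -1.221 -1.214
vertex -0.105 0.498 -1.639
vertex 0.08 -1.312 -0.285
endloop
endfacet
facet normal -0.428 0.877 -0.217
outer loop
vertex -0.76 0.408 -0.71
vertex -0.105 0.498 -1.639
vertex -2.155 -0.539 -1.786
endloop
endfacet
facet normal -0.697 -0.474 -0.538
outer loop
vertex -1.5 -0.448 -2.715
vertex -0.66 -2.168 -2.29
vertex -2.155 -0.539 -1.786
endloop
endfacet
facet normal -0.428 0.877 -0.216
outer loop
vertex -2.155 -0.539 -1.786
vertex -0.105 0.498 -1.639
vertex -1.5 -0.448 -2.715
endloop
endfacet
facet normal 0.575 0.079 -0.815
outer loop
vertex -1.5 -0.448 -2.715
vertex 0.735 -1.221 -1.214
vertex -0.66 -2.168 -2.29
endloop
endfacet
facet normal 0.575 0.079 -0.815
outer loop
vertex -0.105 0.498 -1.639
vertex 0.735 -1.221 -1.214
vertex -1.5 -0.448 -2.715
endloop
endfacet
facet normal 0.107 0.195 -0.975
outer loop
vertex 2.183 1.716 0.965
vertex 1.68 1.911 0.949
vertex 2.093 2.24 1.06
endloop
endfacet
facet normal 0.865 0.058 0.498
outer loop
vertex 2.183 1.716 0.965
vertex 2.093 2.24 1.06
vertex 1.56 1.689 2.051
endloop
endfacet
facet normal 0.105 0.197 -0.975
outer loop
vertex 2.093 2.24 1.06
vertex 1.68 1.911 0.949
vertex 1.59 2.435 1.045
endloop
endfacet
facet normal 0.280 0.767 0.577
outer loop
vertex 2.093 2.24 1.06
vertex 1.59 2.435 1.045
vertex 1.56 1.689 2.051
endloop
endfacet
facet normal 0.105 0.197 -0.975
outer loop
vertex 1.59 2.435 1.045
vertex 1.68 1.911 0.949
vertex 1.177 2.105 0.934
endloop
endfacet
facet normal -0.628 0.634 0.451
outer loop
vertex 1.59 2.435 1.045
vertex 1.177 2.105 0.934
vertex 1.56 1.689 2.051
endloop
endfacet
facet normal 0.105 0.197 -0.975
outer loop
vertex 1.177 2.105 0.934
vertex 1.68 1.911 0.949
vertex 1.267 1.582 0.838
endloop
endfacet
facet normal -0.946 -0.208 0.247
outer loop
vertex 1.177 2.105 0.934
vertex 1.267 1.582 0.838
vertex 1.56 1.689 2.051
endloop
endfacet
facet normal 0.107 0.195 -0.975
outer loop
vertex 1.267 1.582 0.838
vertex 1.68 1.911 0.949
vertex 1.77 1.387 0.854
endloop
endfacet
facet normal -0.361 -0.917 0.168
outer loop
vertex 1.267 1.582 0.838
vertex 1.77 1.387 0.854
vertex 1.56 1.689 2.051
endloop
endfacet
facet normal 0.107 0.195 -0.975
outer loop
vertex 1.77 1.387 0.854
vertex 1.68 1.911 0.949
vertex 2.183 1.716 0.965
endloop
endfacet
facet normal 0.546 -0.785 0.294
outer loop
vertex 1.77 1.387 0.854
vertex 2.183 1.716 0.965
vertex 1.56 1.689 2.051
endloop
endfacet

endsolid


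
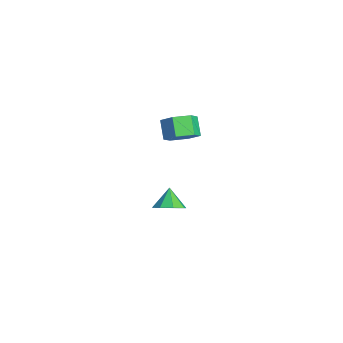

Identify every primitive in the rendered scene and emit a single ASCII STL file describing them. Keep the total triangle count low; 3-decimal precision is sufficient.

solid 
facet normal 0.666 -0.192 -0.721
outer loop
vertex -2.512 0.001 -2.21
vertex -3.104 -0.035 -2.747
vertex -2.631 0.545 -2.465
endloop
endfacet
facet normal 0.227 0.454 0.862
outer loop
vertex -2.512 0.001 -2.21
vertex -2.631 0.545 -2.465
vertex -3.836 0.175 -1.953
endloop
endfacet
facet normal 0.665 -0.191 -0.722
outer loop
vertex -2.631 0.545 -2.465
vertex -3.104 -0.035 -2.747
vertex -3.027 0.749 -2.884
endloop
endfacet
facet normal -0.062 0.873 0.484
outer loop
vertex -2.631 0.545 -2.465
vertex -3.027 0.749 -2.884
vertex -3.836 0.175 -1.953
endloop
endfacet
facet normal 0.665 -0.191 -0.721
outer loop
vertex -3.027 0.749 -2.884
vertex -3.104 -0.035 -2.747
vertex -3.469 0.494 -3.224
endloop
endfacet
facet normal -0.532 0.845 0.058
outer loop
vertex -3.027 0.749 -2.884
vertex -3.469 0.494 -3.224
vertex -3.836 0.175 -1.953
endloop
endfacet
facet normal 0.665 -0.192 -0.722
outer loop
vertex -3.469 0.494 -3.224
vertex -3.104 -0.035 -2.747
vertex -3.696 -0.072 -3.283
endloop
endfacet
facet normal -0.909 0.382 -0.167
outer loop
vertex -3.469 0.494 -3.224
vertex -3.696 -0.072 -3.283
vertex -3.836 0.175 -1.953
endloop
endfacet
facet normal 0.665 -0.191 -0.722
outer loop
vertex -3.696 -0.072 -3.283
vertex -3.104 -0.035 -2.747
vertex -3.577 -0.616 -3.029
endloop
endfacet
facet normal -0.969 -0.239 -0.058
outer loop
vertex -3.696 -0.072 -3.283
vertex -3.577 -0.616 -3.029
vertex -3.836 0.175 -1.953
endloop
endfacet
facet normal 0.666 -0.192 -0.721
outer loop
vertex -3.577 -0.616 -3.029
vertex -3.104 -0.035 -2.747
vertex -3.181 -0.82 -2.609
endloop
endfacet
facet normal -0.680 -0.659 0.321
outer loop
vertex -3.577 -0.616 -3.029
vertex -3.181 -0.82 -2.609
vertex -3.836 0.175 -1.953
endloop
endfacet
facet normal 0.666 -0.192 -0.721
outer loop
vertex -3.181 -0.82 -2.609
vertex -3.104 -0.035 -2.747
vertex -2.74 -0.564 -2.27
endloop
endfacet
facet normal -0.209 -0.630 0.748
outer loop
vertex -3.181 -0.82 -2.609
vertex -2.74 -0.564 -2.27
vertex -3.836 0.175 -1.953
endloop
endfacet
facet normal 0.666 -0.192 -0.721
outer loop
vertex -2.74 -0.564 -2.27
vertex -3.104 -0.035 -2.747
vertex -2.512 0.001 -2.21
endloop
endfacet
facet normal 0.166 -0.170 0.971
outer loop
vertex -2.74 -0.564 -2.27
vertex -2.512 0.001 -2.21
vertex -3.836 0.175 -1.953
endloop
endfacet
facet normal 0.744 -0.052 -0.667
outer loop
vertex -1.783 -0.075 3.541
vertex -2.253 0.343 2.984
vertex -1.752 0.764 3.51
endloop
endfacet
facet normal 0.667 0.003 0.745
outer loop
vertex -1.783 -0.075 3.541
vertex -1.752 0.764 3.51
vertex -2.557 -0.021 4.234
endloop
endfacet
facet normal 0.667 0.003 0.745
outer loop
vertex -2.557 -0.021 4.234
vertex -1.752 0.764 3.51
vertex -2.526 0.818 4.203
endloop
endfacet
facet normal -0.744 0.052 0.666
outer loop
vertex -2.557 -0.021 4.234
vertex -2.526 0.818 4.203
vertex -3.027 0.397 3.676
endloop
endfacet
facet normal 0.744 -0.052 -0.667
outer loop
vertex -1.752 0.764 3.51
vertex -2.253 0.343 2.984
vertex -2.222 1.182 2.953
endloop
endfacet
facet normal 0.366 0.866 0.341
outer loop
vertex -1.752 0.764 3.51
vertex -2.222 1.182 2.953
vertex -2.526 0.818 4.203
endloop
endfacet
facet normal 0.366 0.866 0.341
outer loop
vertex -2.526 0.818 4.203
vertex -2.222 1.182 2.953
vertex -2.995 1.236 3.646
endloop
endfacet
facet normal -0.744 0.052 0.666
outer loop
vertex -2.526 0.818 4.203
vertex -2.995 1.236 3.646
vertex -3.027 0.397 3.676
endloop
endfacet
facet normal 0.744 -0.052 -0.666
outer loop
vertex -2.222 1.182 2.953
vertex -2.253 0.343 2.984
vertex -2.723 0.761 2.426
endloop
endfacet
facet normal -0.301 0.864 -0.404
outer loop
vertex -2.222 1.182 2.953
vertex -2.723 0.761 2.426
vertex -2.995 1.236 3.646
endloop
endfacet
facet normal -0.301 0.864 -0.404
outer loop
vertex -2.995 1.236 3.646
vertex -2.723 0.761 2.426
vertex -3.497 0.815 3.119
endloop
endfacet
facet normal -0.744 0.052 0.667
outer loop
vertex -2.995 1.236 3.646
vertex -3.497 0.815 3.119
vertex -3.027 0.397 3.676
endloop
endfacet
facet normal 0.744 -0.052 -0.666
outer loop
vertex -2.723 0.761 2.426
vertex -2.253 0.343 2.984
vertex -2.754 -0.078 2.457
endloop
endfacet
facet normal -0.667 -0.003 -0.745
outer loop
vertex -2.723 0.761 2.426
vertex -2.754 -0.078 2.457
vertex -3.497 0.815 3.119
endloop
endfacet
facet normal -0.667 -0.003 -0.745
outer loop
vertex -3.497 0.815 3.119
vertex -2.754 -0.078 2.457
vertex -3.528 -0.024 3.15
endloop
endfacet
facet normal -0.744 0.052 0.667
outer loop
vertex -3.497 0.815 3.119
vertex -3.528 -0.024 3.15
vertex -3.027 0.397 3.676
endloop
endfacet
facet normal 0.744 -0.052 -0.666
outer loop
vertex -2.754 -0.078 2.457
vertex -2.253 0.343 2.984
vertex -2.285 -0.496 3.014
endloop
endfacet
facet normal -0.366 -0.866 -0.341
outer loop
vertex -2.754 -0.078 2.457
vertex -2.285 -0.496 3.014
vertex -3.528 -0.024 3.15
endloop
endfacet
facet normal -0.366 -0.866 -0.341
outer loop
vertex -3.528 -0.024 3.15
vertex -2.285 -0.496 3.014
vertex -3.058 -0.442 3.707
endloop
endfacet
facet normal -0.744 0.052 0.667
outer loop
vertex -3.528 -0.024 3.15
vertex -3.058 -0.442 3.707
vertex -3.027 0.397 3.676
endloop
endfacet
facet normal 0.744 -0.052 -0.667
outer loop
vertex -2.285 -0.496 3.014
vertex -2.253 0.343 2.984
vertex -1.783 -0.075 3.541
endloop
endfacet
facet normal 0.301 -0.864 0.403
outer loop
vertex -2.285 -0.496 3.014
vertex -1.783 -0.075 3.541
vertex -3.058 -0.442 3.707
endloop
endfacet
facet normal 0.301 -0.864 0.404
outer loop
vertex -3.058 -0.442 3.707
vertex -1.783 -0.075 3.541
vertex -2.557 -0.021 4.234
endloop
endfacet
facet normal -0.744 0.052 0.666
outer loop
vertex -3.058 -0.442 3.707
vertex -2.557 -0.021 4.234
vertex -3.027 0.397 3.676
endloop
endfacet

endsolid


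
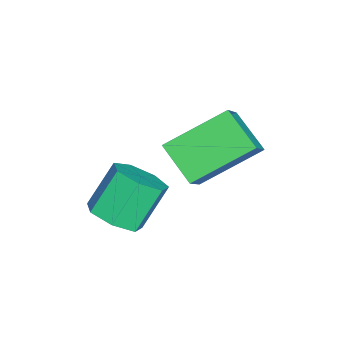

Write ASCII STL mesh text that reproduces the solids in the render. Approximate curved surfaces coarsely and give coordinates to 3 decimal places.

solid 
facet normal 0.488 -0.358 -0.796
outer loop
vertex 0.877 -3.046 1.066
vertex 0.179 -3.186 0.701
vertex 0.629 -2.525 0.68
endloop
endfacet
facet normal 0.796 0.556 0.238
outer loop
vertex 0.877 -3.046 1.066
vertex 0.629 -2.525 0.68
vertex 0.179 -2.534 2.204
endloop
endfacet
facet normal 0.796 0.556 0.238
outer loop
vertex 0.179 -2.534 2.204
vertex 0.629 -2.525 0.68
vertex -0.069 -2.013 1.818
endloop
endfacet
facet normal -0.488 0.358 0.796
outer loop
vertex 0.179 -2.534 2.204
vertex -0.069 -2.013 1.818
vertex -0.519 -2.674 1.839
endloop
endfacet
facet normal 0.489 -0.358 -0.795
outer loop
vertex 0.629 -2.525 0.68
vertex 0.179 -3.186 0.701
vertex 0.043 -2.502 0.309
endloop
endfacet
facet normal 0.218 0.933 -0.286
outer loop
vertex 0.629 -2.525 0.68
vertex 0.043 -2.502 0.309
vertex -0.069 -2.013 1.818
endloop
endfacet
facet normal 0.218 0.933 -0.286
outer loop
vertex -0.069 -2.013 1.818
vertex 0.043 -2.502 0.309
vertex -0.655 -1.99 1.447
endloop
endfacet
facet normal -0.489 0.358 0.795
outer loop
vertex -0.069 -2.013 1.818
vertex -0.655 -1.99 1.447
vertex -0.519 -2.674 1.839
endloop
endfacet
facet normal 0.488 -0.359 -0.796
outer loop
vertex 0.043 -2.502 0.309
vertex 0.179 -3.186 0.701
vertex -0.441 -2.994 0.234
endloop
endfacet
facet normal -0.525 0.608 -0.596
outer loop
vertex 0.043 -2.502 0.309
vertex -0.441 -2.994 0.234
vertex -0.655 -1.99 1.447
endloop
endfacet
facet normal -0.525 0.608 -0.596
outer loop
vertex -0.655 -1.99 1.447
vertex -0.441 -2.994 0.234
vertex -1.139 -2.482 1.372
endloop
endfacet
facet normal -0.488 0.359 0.796
outer loop
vertex -0.655 -1.99 1.447
vertex -1.139 -2.482 1.372
vertex -0.519 -2.674 1.839
endloop
endfacet
facet normal 0.489 -0.358 -0.796
outer loop
vertex -0.441 -2.994 0.234
vertex 0.179 -3.186 0.701
vertex -0.458 -3.631 0.51
endloop
endfacet
facet normal -0.872 -0.175 -0.457
outer loop
vertex -0.441 -2.994 0.234
vertex -0.458 -3.631 0.51
vertex -1.139 -2.482 1.372
endloop
endfacet
facet normal -0.872 -0.175 -0.456
outer loop
vertex -1.139 -2.482 1.372
vertex -0.458 -3.631 0.51
vertex -1.156 -3.118 1.648
endloop
endfacet
facet normal -0.488 0.358 0.796
outer loop
vertex -1.139 -2.482 1.372
vertex -1.156 -3.118 1.648
vertex -0.519 -2.674 1.839
endloop
endfacet
facet normal 0.489 -0.358 -0.796
outer loop
vertex -0.458 -3.631 0.51
vertex 0.179 -3.186 0.701
vertex 0.005 -3.933 0.93
endloop
endfacet
facet normal -0.563 -0.826 0.027
outer loop
vertex -0.458 -3.631 0.51
vertex 0.005 -3.933 0.93
vertex -1.156 -3.118 1.648
endloop
endfacet
facet normal -0.563 -0.826 0.027
outer loop
vertex -1.156 -3.118 1.648
vertex 0.005 -3.933 0.93
vertex -0.693 -3.42 2.068
endloop
endfacet
facet normal -0.488 0.358 0.796
outer loop
vertex -1.156 -3.118 1.648
vertex -0.693 -3.42 2.068
vertex -0.519 -2.674 1.839
endloop
endfacet
facet normal 0.489 -0.358 -0.796
outer loop
vertex 0.005 -3.933 0.93
vertex 0.179 -3.186 0.701
vertex 0.599 -3.673 1.178
endloop
endfacet
facet normal 0.170 -0.855 0.490
outer loop
vertex 0.005 -3.933 0.93
vertex 0.599 -3.673 1.178
vertex -0.693 -3.42 2.068
endloop
endfacet
facet normal 0.170 -0.855 0.490
outer loop
vertex -0.693 -3.42 2.068
vertex 0.599 -3.673 1.178
vertex -0.099 -3.16 2.316
endloop
endfacet
facet normal -0.489 0.358 0.795
outer loop
vertex -0.693 -3.42 2.068
vertex -0.099 -3.16 2.316
vertex -0.519 -2.674 1.839
endloop
endfacet
facet normal 0.488 -0.359 -0.796
outer loop
vertex 0.599 -3.673 1.178
vertex 0.179 -3.186 0.701
vertex 0.877 -3.046 1.066
endloop
endfacet
facet normal 0.776 -0.240 0.584
outer loop
vertex 0.599 -3.673 1.178
vertex 0.877 -3.046 1.066
vertex -0.099 -3.16 2.316
endloop
endfacet
facet normal 0.776 -0.240 0.584
outer loop
vertex -0.099 -3.16 2.316
vertex 0.877 -3.046 1.066
vertex 0.179 -2.534 2.204
endloop
endfacet
facet normal -0.488 0.359 0.796
outer loop
vertex -0.099 -3.16 2.316
vertex 0.179 -2.534 2.204
vertex -0.519 -2.674 1.839
endloop
endfacet
facet normal -0.436 0.750 0.498
outer loop
vertex -3.349 -0.866 2.403
vertex -2.408 -0.894 3.27
vertex -2.644 0.033 1.666
endloop
endfacet
facet normal -0.736 0.022 -0.677
outer loop
vertex -1.772 -1.466 0.67
vertex -3.349 -0.866 2.403
vertex -2.644 0.033 1.666
endloop
endfacet
facet normal -0.436 0.750 0.498
outer loop
vertex -2.644 0.033 1.666
vertex -2.408 -0.894 3.27
vertex -1.703 0.005 2.533
endloop
endfacet
facet normal 0.519 0.662 -0.542
outer loop
vertex -1.703 0.005 2.533
vertex -1.772 -1.466 0.67
vertex -2.644 0.033 1.666
endloop
endfacet
facet normal -0.519 -0.662 0.542
outer loop
vertex -3.349 -0.866 2.403
vertex -1.536 -2.393 2.274
vertex -2.408 -0.894 3.27
endloop
endfacet
facet normal -0.736 0.022 -0.677
outer loop
vertex -2.477 -2.365 1.407
vertex -3.349 -0.866 2.403
vertex -1.772 -1.466 0.67
endloop
endfacet
facet normal -0.519 -0.662 0.542
outer loop
vertex -2.477 -2.365 1.407
vertex -1.536 -2.393 2.274
vertex -3.349 -0.866 2.403
endloop
endfacet
facet normal 0.736 -0.022 0.677
outer loop
vertex -2.408 -0.894 3.27
vertex -1.536 -2.393 2.274
vertex -1.703 0.005 2.533
endloop
endfacet
facet normal 0.519 0.662 -0.542
outer loop
vertex -0.831 -1.494 1.537
vertex -1.772 -1.466 0.67
vertex -1.703 0.005 2.533
endloop
endfacet
facet normal 0.736 -0.022 0.677
outer loop
vertex -1.703 0.005 2.533
vertex -1.536 -2.393 2.274
vertex -0.831 -1.494 1.537
endloop
endfacet
facet normal 0.436 -0.750 -0.498
outer loop
vertex -0.831 -1.494 1.537
vertex -2.477 -2.365 1.407
vertex -1.772 -1.466 0.67
endloop
endfacet
facet normal 0.436 -0.750 -0.498
outer loop
vertex -1.536 -2.393 2.274
vertex -2.477 -2.365 1.407
vertex -0.831 -1.494 1.537
endloop
endfacet

endsolid


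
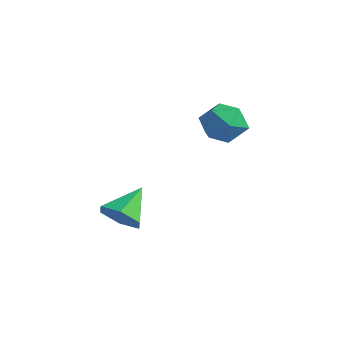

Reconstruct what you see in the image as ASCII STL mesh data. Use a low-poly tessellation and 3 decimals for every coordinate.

solid 
facet normal 0.194 -0.768 -0.610
outer loop
vertex -2.581 -4.486 -1.724
vertex -3.18 -4.055 -2.457
vertex -2.165 -3.831 -2.417
endloop
endfacet
facet normal 0.722 0.231 0.652
outer loop
vertex -2.581 -4.486 -1.724
vertex -2.165 -3.831 -2.417
vertex -3.54 -2.625 -1.323
endloop
endfacet
facet normal 0.194 -0.768 -0.610
outer loop
vertex -2.165 -3.831 -2.417
vertex -3.18 -4.055 -2.457
vertex -2.764 -3.4 -3.15
endloop
endfacet
facet normal 0.631 0.774 -0.060
outer loop
vertex -2.165 -3.831 -2.417
vertex -2.764 -3.4 -3.15
vertex -3.54 -2.625 -1.323
endloop
endfacet
facet normal 0.194 -0.768 -0.610
outer loop
vertex -2.764 -3.4 -3.15
vertex -3.18 -4.055 -2.457
vertex -3.779 -3.624 -3.19
endloop
endfacet
facet normal -0.176 0.877 -0.447
outer loop
vertex -2.764 -3.4 -3.15
vertex -3.779 -3.624 -3.19
vertex -3.54 -2.625 -1.323
endloop
endfacet
facet normal 0.193 -0.769 -0.610
outer loop
vertex -3.779 -3.624 -3.19
vertex -3.18 -4.055 -2.457
vertex -4.195 -4.278 -2.497
endloop
endfacet
facet normal -0.891 0.439 -0.121
outer loop
vertex -3.779 -3.624 -3.19
vertex -4.195 -4.278 -2.497
vertex -3.54 -2.625 -1.323
endloop
endfacet
facet normal 0.193 -0.768 -0.610
outer loop
vertex -4.195 -4.278 -2.497
vertex -3.18 -4.055 -2.457
vertex -3.596 -4.709 -1.765
endloop
endfacet
facet normal -0.799 -0.104 0.592
outer loop
vertex -4.195 -4.278 -2.497
vertex -3.596 -4.709 -1.765
vertex -3.54 -2.625 -1.323
endloop
endfacet
facet normal 0.193 -0.768 -0.610
outer loop
vertex -3.596 -4.709 -1.765
vertex -3.18 -4.055 -2.457
vertex -2.581 -4.486 -1.724
endloop
endfacet
facet normal 0.006 -0.208 0.978
outer loop
vertex -3.596 -4.709 -1.765
vertex -2.581 -4.486 -1.724
vertex -3.54 -2.625 -1.323
endloop
endfacet
facet normal -0.649 0.708 0.278
outer loop
vertex -3.735 1.559 1.329
vertex -3.439 1.397 2.435
vertex -2.87 2.171 1.792
endloop
endfacet
facet normal -0.393 0.839 -0.376
outer loop
vertex -3.735 1.559 1.329
vertex -2.87 2.171 1.792
vertex -2.766 1.741 0.723
endloop
endfacet
facet normal -0.546 0.279 -0.790
outer loop
vertex -3.735 1.559 1.329
vertex -2.766 1.741 0.723
vertex -3.272 0.701 0.706
endloop
endfacet
facet normal -0.898 -0.199 -0.393
outer loop
vertex -3.735 1.559 1.329
vertex -3.272 0.701 0.706
vertex -3.688 0.488 1.764
endloop
endfacet
facet normal -0.961 0.066 0.267
outer loop
vertex -3.735 1.559 1.329
vertex -3.688 0.488 1.764
vertex -3.439 1.397 2.435
endloop
endfacet
facet normal 0.317 0.890 -0.327
outer loop
vertex -2.766 1.741 0.723
vertex -2.87 2.171 1.792
vertex -1.872 1.692 1.456
endloop
endfacet
facet normal -0.098 0.678 0.729
outer loop
vertex -2.87 2.171 1.792
vertex -3.439 1.397 2.435
vertex -2.288 1.479 2.514
endloop
endfacet
facet normal -0.603 -0.360 0.712
outer loop
vertex -3.439 1.397 2.435
vertex -3.688 0.488 1.764
vertex -2.794 0.439 2.497
endloop
endfacet
facet normal -0.499 -0.790 -0.355
outer loop
vertex -3.688 0.488 1.764
vertex -3.272 0.701 0.706
vertex -2.69 0.009 1.428
endloop
endfacet
facet normal 0.070 -0.018 -0.997
outer loop
vertex -3.272 0.701 0.706
vertex -2.766 1.741 0.723
vertex -2.121 0.783 0.785
endloop
endfacet
facet normal 0.898 0.199 0.393
outer loop
vertex -1.825 0.621 1.891
vertex -1.872 1.692 1.456
vertex -2.288 1.479 2.514
endloop
endfacet
facet normal 0.546 -0.279 0.790
outer loop
vertex -1.825 0.621 1.891
vertex -2.288 1.479 2.514
vertex -2.794 0.439 2.497
endloop
endfacet
facet normal 0.393 -0.839 0.376
outer loop
vertex -1.825 0.621 1.891
vertex -2.794 0.439 2.497
vertex -2.69 0.009 1.428
endloop
endfacet
facet normal 0.649 -0.708 -0.278
outer loop
vertex -1.825 0.621 1.891
vertex -2.69 0.009 1.428
vertex -2.121 0.783 0.785
endloop
endfacet
facet normal 0.961 -0.066 -0.267
outer loop
vertex -1.825 0.621 1.891
vertex -2.121 0.783 0.785
vertex -1.872 1.692 1.456
endloop
endfacet
facet normal 0.499 0.790 0.355
outer loop
vertex -2.288 1.479 2.514
vertex -1.872 1.692 1.456
vertex -2.87 2.171 1.792
endloop
endfacet
facet normal -0.070 0.018 0.997
outer loop
vertex -2.794 0.439 2.497
vertex -2.288 1.479 2.514
vertex -3.439 1.397 2.435
endloop
endfacet
facet normal -0.317 -0.890 0.327
outer loop
vertex -2.69 0.009 1.428
vertex -2.794 0.439 2.497
vertex -3.688 0.488 1.764
endloop
endfacet
facet normal 0.098 -0.678 -0.729
outer loop
vertex -2.121 0.783 0.785
vertex -2.69 0.009 1.428
vertex -3.272 0.701 0.706
endloop
endfacet
facet normal 0.603 0.360 -0.712
outer loop
vertex -1.872 1.692 1.456
vertex -2.121 0.783 0.785
vertex -2.766 1.741 0.723
endloop
endfacet

endsolid


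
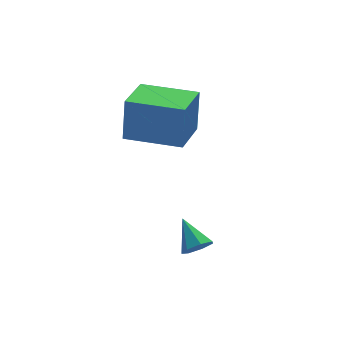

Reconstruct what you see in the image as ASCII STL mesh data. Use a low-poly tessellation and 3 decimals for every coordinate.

solid 
facet normal -0.641 -0.746 0.178
outer loop
vertex -0.899 1.831 4.551
vertex -2.41 3.127 4.541
vertex -1.081 1.607 2.957
endloop
endfacet
facet normal 0.759 -0.651 0.005
outer loop
vertex -0.01 2.853 2.659
vertex -0.899 1.831 4.551
vertex -1.081 1.607 2.957
endloop
endfacet
facet normal -0.641 -0.747 0.179
outer loop
vertex -1.081 1.607 2.957
vertex -2.41 3.127 4.541
vertex -2.592 2.902 2.947
endloop
endfacet
facet normal -0.112 -0.139 -0.984
outer loop
vertex -2.592 2.902 2.947
vertex -0.01 2.853 2.659
vertex -1.081 1.607 2.957
endloop
endfacet
facet normal 0.112 0.139 0.984
outer loop
vertex -0.899 1.831 4.551
vertex -1.339 4.373 4.243
vertex -2.41 3.127 4.541
endloop
endfacet
facet normal 0.759 -0.651 0.005
outer loop
vertex 0.172 3.078 4.253
vertex -0.899 1.831 4.551
vertex -0.01 2.853 2.659
endloop
endfacet
facet normal 0.112 0.139 0.984
outer loop
vertex 0.172 3.078 4.253
vertex -1.339 4.373 4.243
vertex -0.899 1.831 4.551
endloop
endfacet
facet normal -0.759 0.651 -0.005
outer loop
vertex -2.41 3.127 4.541
vertex -1.339 4.373 4.243
vertex -2.592 2.902 2.947
endloop
endfacet
facet normal -0.112 -0.139 -0.984
outer loop
vertex -1.521 4.149 2.649
vertex -0.01 2.853 2.659
vertex -2.592 2.902 2.947
endloop
endfacet
facet normal -0.759 0.651 -0.005
outer loop
vertex -2.592 2.902 2.947
vertex -1.339 4.373 4.243
vertex -1.521 4.149 2.649
endloop
endfacet
facet normal 0.641 0.746 -0.179
outer loop
vertex -1.521 4.149 2.649
vertex 0.172 3.078 4.253
vertex -0.01 2.853 2.659
endloop
endfacet
facet normal 0.641 0.747 -0.178
outer loop
vertex -1.339 4.373 4.243
vertex 0.172 3.078 4.253
vertex -1.521 4.149 2.649
endloop
endfacet
facet normal 0.070 -0.818 -0.571
outer loop
vertex -1.159 -0.099 -0.74
vertex -1.448 -0.39 -0.358
vertex -1.642 -0.101 -0.796
endloop
endfacet
facet normal 0.058 0.843 -0.534
outer loop
vertex -1.159 -0.099 -0.74
vertex -1.642 -0.101 -0.796
vertex -1.532 0.61 0.338
endloop
endfacet
facet normal 0.068 -0.819 -0.570
outer loop
vertex -1.642 -0.101 -0.796
vertex -1.448 -0.39 -0.358
vertex -1.978 -0.319 -0.523
endloop
endfacet
facet normal -0.689 0.642 -0.336
outer loop
vertex -1.642 -0.101 -0.796
vertex -1.978 -0.319 -0.523
vertex -1.532 0.61 0.338
endloop
endfacet
facet normal 0.068 -0.819 -0.570
outer loop
vertex -1.978 -0.319 -0.523
vertex -1.448 -0.39 -0.358
vertex -1.916 -0.591 -0.125
endloop
endfacet
facet normal -0.941 0.193 0.279
outer loop
vertex -1.978 -0.319 -0.523
vertex -1.916 -0.591 -0.125
vertex -1.532 0.61 0.338
endloop
endfacet
facet normal 0.069 -0.820 -0.569
outer loop
vertex -1.916 -0.591 -0.125
vertex -1.448 -0.39 -0.358
vertex -1.501 -0.711 0.098
endloop
endfacet
facet normal -0.504 -0.166 0.848
outer loop
vertex -1.916 -0.591 -0.125
vertex -1.501 -0.711 0.098
vertex -1.532 0.61 0.338
endloop
endfacet
facet normal 0.068 -0.820 -0.569
outer loop
vertex -1.501 -0.711 0.098
vertex -1.448 -0.39 -0.358
vertex -1.046 -0.589 -0.023
endloop
endfacet
facet normal 0.294 -0.164 0.941
outer loop
vertex -1.501 -0.711 0.098
vertex -1.046 -0.589 -0.023
vertex -1.532 0.61 0.338
endloop
endfacet
facet normal 0.070 -0.819 -0.570
outer loop
vertex -1.046 -0.589 -0.023
vertex -1.448 -0.39 -0.358
vertex -0.894 -0.317 -0.395
endloop
endfacet
facet normal 0.849 0.196 0.491
outer loop
vertex -1.046 -0.589 -0.023
vertex -0.894 -0.317 -0.395
vertex -1.532 0.61 0.338
endloop
endfacet
facet normal 0.070 -0.818 -0.571
outer loop
vertex -0.894 -0.317 -0.395
vertex -1.448 -0.39 -0.358
vertex -1.159 -0.099 -0.74
endloop
endfacet
facet normal 0.746 0.645 -0.166
outer loop
vertex -0.894 -0.317 -0.395
vertex -1.159 -0.099 -0.74
vertex -1.532 0.61 0.338
endloop
endfacet

endsolid


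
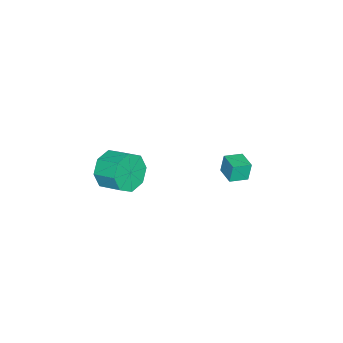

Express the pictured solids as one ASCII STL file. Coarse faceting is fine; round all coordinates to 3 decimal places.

solid 
facet normal -0.223 -0.909 -0.351
outer loop
vertex 3.392 -2.473 1.345
vertex 3.011 -2.025 0.427
vertex 3.982 -2.392 0.76
endloop
endfacet
facet normal 0.671 -0.405 0.621
outer loop
vertex 3.392 -2.473 1.345
vertex 3.982 -2.392 0.76
vertex 3.69 -1.263 1.811
endloop
endfacet
facet normal 0.671 -0.405 0.621
outer loop
vertex 3.69 -1.263 1.811
vertex 3.982 -2.392 0.76
vertex 4.28 -1.183 1.226
endloop
endfacet
facet normal 0.224 0.909 0.351
outer loop
vertex 3.69 -1.263 1.811
vertex 4.28 -1.183 1.226
vertex 3.309 -0.815 0.893
endloop
endfacet
facet normal -0.224 -0.910 -0.350
outer loop
vertex 3.982 -2.392 0.76
vertex 3.011 -2.025 0.427
vertex 4.003 -2.097 -0.02
endloop
endfacet
facet normal 0.974 -0.218 -0.056
outer loop
vertex 3.982 -2.392 0.76
vertex 4.003 -2.097 -0.02
vertex 4.28 -1.183 1.226
endloop
endfacet
facet normal 0.974 -0.218 -0.057
outer loop
vertex 4.28 -1.183 1.226
vertex 4.003 -2.097 -0.02
vertex 4.301 -0.887 0.446
endloop
endfacet
facet normal 0.224 0.909 0.351
outer loop
vertex 4.28 -1.183 1.226
vertex 4.301 -0.887 0.446
vertex 3.309 -0.815 0.893
endloop
endfacet
facet normal -0.224 -0.909 -0.351
outer loop
vertex 4.003 -2.097 -0.02
vertex 3.011 -2.025 0.427
vertex 3.443 -1.759 -0.538
endloop
endfacet
facet normal 0.707 0.096 -0.701
outer loop
vertex 4.003 -2.097 -0.02
vertex 3.443 -1.759 -0.538
vertex 4.301 -0.887 0.446
endloop
endfacet
facet normal 0.706 0.096 -0.701
outer loop
vertex 4.301 -0.887 0.446
vertex 3.443 -1.759 -0.538
vertex 3.741 -0.55 -0.072
endloop
endfacet
facet normal 0.224 0.910 0.350
outer loop
vertex 4.301 -0.887 0.446
vertex 3.741 -0.55 -0.072
vertex 3.309 -0.815 0.893
endloop
endfacet
facet normal -0.224 -0.909 -0.351
outer loop
vertex 3.443 -1.759 -0.538
vertex 3.011 -2.025 0.427
vertex 2.63 -1.577 -0.491
endloop
endfacet
facet normal 0.025 0.354 -0.935
outer loop
vertex 3.443 -1.759 -0.538
vertex 2.63 -1.577 -0.491
vertex 3.741 -0.55 -0.072
endloop
endfacet
facet normal 0.026 0.354 -0.935
outer loop
vertex 3.741 -0.55 -0.072
vertex 2.63 -1.577 -0.491
vertex 2.928 -0.367 -0.025
endloop
endfacet
facet normal 0.225 0.909 0.350
outer loop
vertex 3.741 -0.55 -0.072
vertex 2.928 -0.367 -0.025
vertex 3.309 -0.815 0.893
endloop
endfacet
facet normal -0.224 -0.909 -0.351
outer loop
vertex 2.63 -1.577 -0.491
vertex 3.011 -2.025 0.427
vertex 2.04 -1.657 0.094
endloop
endfacet
facet normal -0.671 0.405 -0.621
outer loop
vertex 2.63 -1.577 -0.491
vertex 2.04 -1.657 0.094
vertex 2.928 -0.367 -0.025
endloop
endfacet
facet normal -0.671 0.405 -0.621
outer loop
vertex 2.928 -0.367 -0.025
vertex 2.04 -1.657 0.094
vertex 2.338 -0.448 0.56
endloop
endfacet
facet normal 0.223 0.909 0.351
outer loop
vertex 2.928 -0.367 -0.025
vertex 2.338 -0.448 0.56
vertex 3.309 -0.815 0.893
endloop
endfacet
facet normal -0.224 -0.909 -0.351
outer loop
vertex 2.04 -1.657 0.094
vertex 3.011 -2.025 0.427
vertex 2.019 -1.953 0.874
endloop
endfacet
facet normal -0.974 0.218 0.057
outer loop
vertex 2.04 -1.657 0.094
vertex 2.019 -1.953 0.874
vertex 2.338 -0.448 0.56
endloop
endfacet
facet normal -0.974 0.218 0.056
outer loop
vertex 2.338 -0.448 0.56
vertex 2.019 -1.953 0.874
vertex 2.317 -0.743 1.34
endloop
endfacet
facet normal 0.224 0.910 0.350
outer loop
vertex 2.338 -0.448 0.56
vertex 2.317 -0.743 1.34
vertex 3.309 -0.815 0.893
endloop
endfacet
facet normal -0.224 -0.910 -0.350
outer loop
vertex 2.019 -1.953 0.874
vertex 3.011 -2.025 0.427
vertex 2.579 -2.29 1.392
endloop
endfacet
facet normal -0.706 -0.096 0.701
outer loop
vertex 2.019 -1.953 0.874
vertex 2.579 -2.29 1.392
vertex 2.317 -0.743 1.34
endloop
endfacet
facet normal -0.707 -0.096 0.701
outer loop
vertex 2.317 -0.743 1.34
vertex 2.579 -2.29 1.392
vertex 2.877 -1.081 1.858
endloop
endfacet
facet normal 0.224 0.909 0.351
outer loop
vertex 2.317 -0.743 1.34
vertex 2.877 -1.081 1.858
vertex 3.309 -0.815 0.893
endloop
endfacet
facet normal -0.225 -0.909 -0.350
outer loop
vertex 2.579 -2.29 1.392
vertex 3.011 -2.025 0.427
vertex 3.392 -2.473 1.345
endloop
endfacet
facet normal -0.026 -0.354 0.935
outer loop
vertex 2.579 -2.29 1.392
vertex 3.392 -2.473 1.345
vertex 2.877 -1.081 1.858
endloop
endfacet
facet normal -0.025 -0.354 0.935
outer loop
vertex 2.877 -1.081 1.858
vertex 3.392 -2.473 1.345
vertex 3.69 -1.263 1.811
endloop
endfacet
facet normal 0.224 0.909 0.351
outer loop
vertex 2.877 -1.081 1.858
vertex 3.69 -1.263 1.811
vertex 3.309 -0.815 0.893
endloop
endfacet
facet normal -0.679 -0.731 -0.064
outer loop
vertex -3.023 1.279 -2.696
vertex -3.754 1.976 -2.896
vertex -2.826 1.187 -3.734
endloop
endfacet
facet normal 0.710 -0.677 0.195
outer loop
vertex -2.086 1.984 -3.664
vertex -3.023 1.279 -2.696
vertex -2.826 1.187 -3.734
endloop
endfacet
facet normal -0.679 -0.731 -0.063
outer loop
vertex -2.826 1.187 -3.734
vertex -3.754 1.976 -2.896
vertex -3.558 1.884 -3.934
endloop
endfacet
facet normal 0.185 -0.086 -0.979
outer loop
vertex -3.558 1.884 -3.934
vertex -2.086 1.984 -3.664
vertex -2.826 1.187 -3.734
endloop
endfacet
facet normal -0.186 0.086 0.979
outer loop
vertex -3.023 1.279 -2.696
vertex -3.014 2.773 -2.826
vertex -3.754 1.976 -2.896
endloop
endfacet
facet normal 0.710 -0.677 0.194
outer loop
vertex -2.282 2.076 -2.626
vertex -3.023 1.279 -2.696
vertex -2.086 1.984 -3.664
endloop
endfacet
facet normal -0.185 0.086 0.979
outer loop
vertex -2.282 2.076 -2.626
vertex -3.014 2.773 -2.826
vertex -3.023 1.279 -2.696
endloop
endfacet
facet normal -0.710 0.677 -0.194
outer loop
vertex -3.754 1.976 -2.896
vertex -3.014 2.773 -2.826
vertex -3.558 1.884 -3.934
endloop
endfacet
facet normal 0.185 -0.086 -0.979
outer loop
vertex -2.817 2.681 -3.864
vertex -2.086 1.984 -3.664
vertex -3.558 1.884 -3.934
endloop
endfacet
facet normal -0.710 0.677 -0.195
outer loop
vertex -3.558 1.884 -3.934
vertex -3.014 2.773 -2.826
vertex -2.817 2.681 -3.864
endloop
endfacet
facet normal 0.680 0.731 0.064
outer loop
vertex -2.817 2.681 -3.864
vertex -2.282 2.076 -2.626
vertex -2.086 1.984 -3.664
endloop
endfacet
facet normal 0.679 0.731 0.064
outer loop
vertex -3.014 2.773 -2.826
vertex -2.282 2.076 -2.626
vertex -2.817 2.681 -3.864
endloop
endfacet

endsolid


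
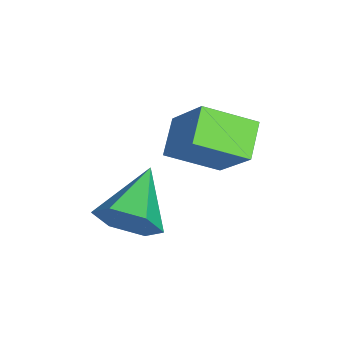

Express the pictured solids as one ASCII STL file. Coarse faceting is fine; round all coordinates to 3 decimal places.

solid 
facet normal -0.847 0.199 0.494
outer loop
vertex 2.077 1.793 0.858
vertex 2.001 3.393 0.082
vertex 0.979 0.986 -0.7
endloop
endfacet
facet normal 0.043 -0.899 0.436
outer loop
vertex 2.079 0.727 -1.342
vertex 2.077 1.793 0.858
vertex 0.979 0.986 -0.7
endloop
endfacet
facet normal -0.847 0.199 0.494
outer loop
vertex 0.979 0.986 -0.7
vertex 2.001 3.393 0.082
vertex 0.903 2.586 -1.476
endloop
endfacet
facet normal -0.531 -0.390 -0.752
outer loop
vertex 0.903 2.586 -1.476
vertex 2.079 0.727 -1.342
vertex 0.979 0.986 -0.7
endloop
endfacet
facet normal 0.531 0.390 0.752
outer loop
vertex 2.077 1.793 0.858
vertex 3.101 3.134 -0.56
vertex 2.001 3.393 0.082
endloop
endfacet
facet normal 0.043 -0.899 0.436
outer loop
vertex 3.177 1.534 0.216
vertex 2.077 1.793 0.858
vertex 2.079 0.727 -1.342
endloop
endfacet
facet normal 0.531 0.390 0.752
outer loop
vertex 3.177 1.534 0.216
vertex 3.101 3.134 -0.56
vertex 2.077 1.793 0.858
endloop
endfacet
facet normal -0.043 0.899 -0.436
outer loop
vertex 2.001 3.393 0.082
vertex 3.101 3.134 -0.56
vertex 0.903 2.586 -1.476
endloop
endfacet
facet normal -0.531 -0.390 -0.752
outer loop
vertex 2.003 2.327 -2.118
vertex 2.079 0.727 -1.342
vertex 0.903 2.586 -1.476
endloop
endfacet
facet normal -0.043 0.899 -0.436
outer loop
vertex 0.903 2.586 -1.476
vertex 3.101 3.134 -0.56
vertex 2.003 2.327 -2.118
endloop
endfacet
facet normal 0.847 -0.199 -0.494
outer loop
vertex 2.003 2.327 -2.118
vertex 3.177 1.534 0.216
vertex 2.079 0.727 -1.342
endloop
endfacet
facet normal 0.847 -0.199 -0.494
outer loop
vertex 3.101 3.134 -0.56
vertex 3.177 1.534 0.216
vertex 2.003 2.327 -2.118
endloop
endfacet
facet normal 0.857 -0.311 -0.410
outer loop
vertex 4.99 0.296 -1.331
vertex 4.455 -0.227 -2.053
vertex 4.731 0.761 -2.225
endloop
endfacet
facet normal 0.053 0.892 0.449
outer loop
vertex 4.99 0.296 -1.331
vertex 4.731 0.761 -2.225
vertex 2.765 0.387 -1.247
endloop
endfacet
facet normal 0.857 -0.311 -0.410
outer loop
vertex 4.731 0.761 -2.225
vertex 4.455 -0.227 -2.053
vertex 4.196 0.238 -2.947
endloop
endfacet
facet normal -0.347 0.863 -0.368
outer loop
vertex 4.731 0.761 -2.225
vertex 4.196 0.238 -2.947
vertex 2.765 0.387 -1.247
endloop
endfacet
facet normal 0.858 -0.311 -0.410
outer loop
vertex 4.196 0.238 -2.947
vertex 4.455 -0.227 -2.053
vertex 3.92 -0.75 -2.776
endloop
endfacet
facet normal -0.757 0.100 -0.646
outer loop
vertex 4.196 0.238 -2.947
vertex 3.92 -0.75 -2.776
vertex 2.765 0.387 -1.247
endloop
endfacet
facet normal 0.858 -0.312 -0.409
outer loop
vertex 3.92 -0.75 -2.776
vertex 4.455 -0.227 -2.053
vertex 4.178 -1.214 -1.882
endloop
endfacet
facet normal -0.766 -0.634 -0.108
outer loop
vertex 3.92 -0.75 -2.776
vertex 4.178 -1.214 -1.882
vertex 2.765 0.387 -1.247
endloop
endfacet
facet normal 0.857 -0.312 -0.410
outer loop
vertex 4.178 -1.214 -1.882
vertex 4.455 -0.227 -2.053
vertex 4.713 -0.692 -1.16
endloop
endfacet
facet normal -0.366 -0.604 0.708
outer loop
vertex 4.178 -1.214 -1.882
vertex 4.713 -0.692 -1.16
vertex 2.765 0.387 -1.247
endloop
endfacet
facet normal 0.857 -0.311 -0.410
outer loop
vertex 4.713 -0.692 -1.16
vertex 4.455 -0.227 -2.053
vertex 4.99 0.296 -1.331
endloop
endfacet
facet normal 0.044 0.158 0.986
outer loop
vertex 4.713 -0.692 -1.16
vertex 4.99 0.296 -1.331
vertex 2.765 0.387 -1.247
endloop
endfacet

endsolid
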